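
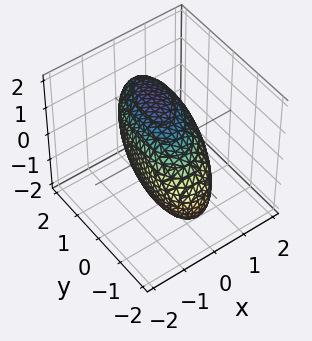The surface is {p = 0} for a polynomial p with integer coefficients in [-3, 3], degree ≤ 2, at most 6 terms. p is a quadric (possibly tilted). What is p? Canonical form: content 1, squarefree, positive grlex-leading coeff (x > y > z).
1. The degree is 2 — no degree-1 surface has this shape.
2. Checking where it meets the axes: the x-axis gridline crossings are at x ∈ {-1, 1}.
3. Assembling these constraints gives the stated polynomial.

3*x^2 - x*y + y^2 - y*z + 2*z^2 - 3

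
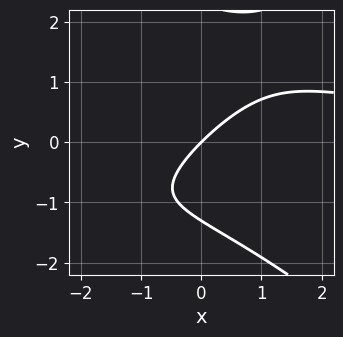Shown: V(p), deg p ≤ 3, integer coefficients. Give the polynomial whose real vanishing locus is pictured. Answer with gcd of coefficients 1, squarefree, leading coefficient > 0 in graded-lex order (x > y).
Degree: a generic line meets the curve in up to 3 points, so deg p = 3.
From the visible intercepts: one x-axis crossing is at x = 0; one y-axis crossing is at y = 0.
Solving for integer coefficients yields p as stated.

x^2*y - y^3 + y^2 - 3*x + 3*y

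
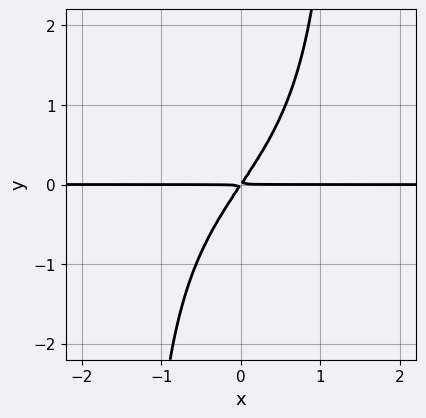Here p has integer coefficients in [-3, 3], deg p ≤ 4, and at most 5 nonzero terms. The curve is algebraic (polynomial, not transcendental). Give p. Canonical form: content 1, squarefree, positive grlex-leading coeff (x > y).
x^2*y^2 + 3*x*y - 2*y^2

First, deg p = 4. No degree-3 curve has this shape.
Then, from the visible intercepts: every point of the x-axis in the box is on the curve.
Finally, putting this together gives p.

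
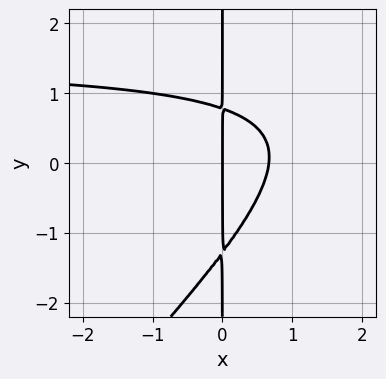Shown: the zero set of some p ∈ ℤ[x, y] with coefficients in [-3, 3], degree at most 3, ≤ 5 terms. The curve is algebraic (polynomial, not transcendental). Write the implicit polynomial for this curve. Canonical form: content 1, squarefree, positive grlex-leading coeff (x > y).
First, deg p = 3.
Next, from the visible intercepts: the visible y-axis segment lies entirely on the curve; one x-axis crossing is at x = 0.
Finally, assembling these constraints gives the stated polynomial.

2*x^2*y - 2*x*y^2 - 3*x^2 - x*y + 2*x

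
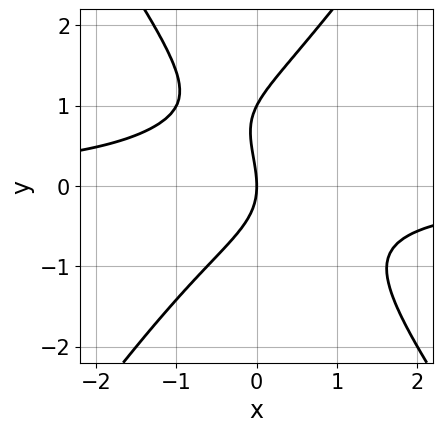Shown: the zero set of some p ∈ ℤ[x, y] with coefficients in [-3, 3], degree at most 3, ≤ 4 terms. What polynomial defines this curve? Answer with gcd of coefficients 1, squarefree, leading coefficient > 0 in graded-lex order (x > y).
2*x^2*y - y^3 + y^2 + 2*x

(a) deg p = 3. A generic line meets the curve in up to 3 points.
(b) Against the integer gridlines: it crosses the x-axis at the gridline x = 0; among the integer gridlines, it crosses the y-axis at y ∈ {0, 1}.
(c) Matching integer coefficients to the picture gives p.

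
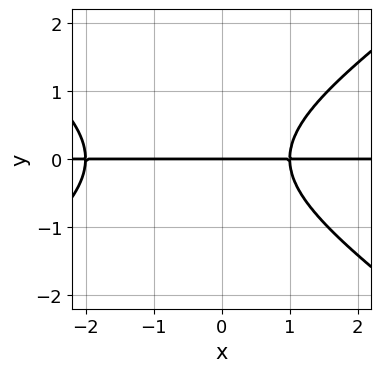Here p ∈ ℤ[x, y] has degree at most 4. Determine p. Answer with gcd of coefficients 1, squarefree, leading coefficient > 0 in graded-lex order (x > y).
x^2*y - 2*y^3 + x*y - 2*y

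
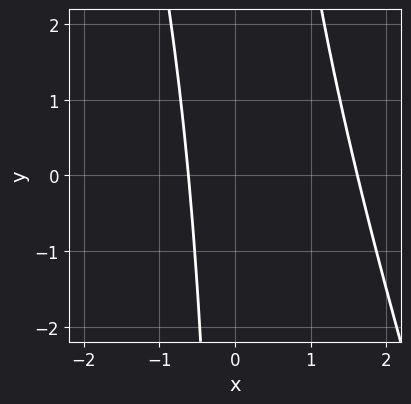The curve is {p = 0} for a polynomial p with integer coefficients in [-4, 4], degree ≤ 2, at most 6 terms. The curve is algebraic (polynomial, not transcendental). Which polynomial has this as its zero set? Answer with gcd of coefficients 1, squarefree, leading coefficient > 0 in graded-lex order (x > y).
The degree is 2 — the shape is more complex than any degree-1 curve.
From the axis intercepts and sections: the curve avoids every integer y-axis point in the box.
Fitting integer coefficients to these (and the overall shape) gives p.

3*x^2 + x*y - 3*x - 3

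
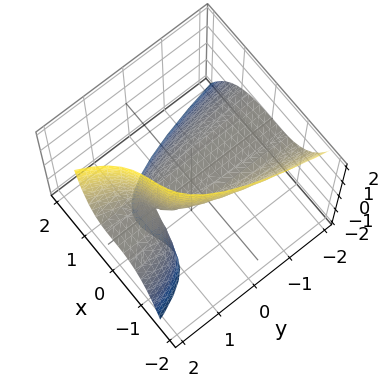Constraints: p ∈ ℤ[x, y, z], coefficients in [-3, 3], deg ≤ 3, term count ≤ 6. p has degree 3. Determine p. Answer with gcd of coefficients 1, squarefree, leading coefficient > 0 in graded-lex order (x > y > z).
First, the degree is 3 — no degree-2 surface has this shape.
Next, reading off the gridlines: one x-axis crossing is at x = 0; the visible y-axis segment lies entirely on the surface; it meets the z-axis at z = 0 (among the integer gridlines).
Finally, solving for integer coefficients yields p as stated.

3*x^3 + x*z - 3*y*z + 3*z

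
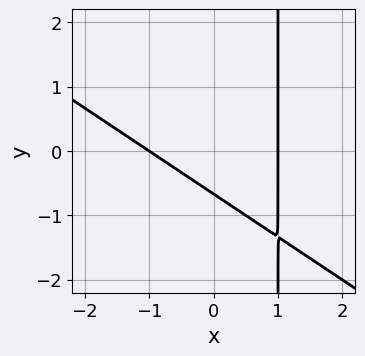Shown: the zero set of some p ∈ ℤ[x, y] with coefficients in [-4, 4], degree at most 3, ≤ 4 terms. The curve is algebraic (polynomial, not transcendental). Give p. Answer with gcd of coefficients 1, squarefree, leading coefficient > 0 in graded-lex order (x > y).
Degree: the shape is more complex than any degree-1 curve, so deg p = 2.
Checking where it meets the axes: among the integer gridlines, it crosses the x-axis at x ∈ {-1, 1}.
Putting this together gives p.

2*x^2 + 3*x*y - 3*y - 2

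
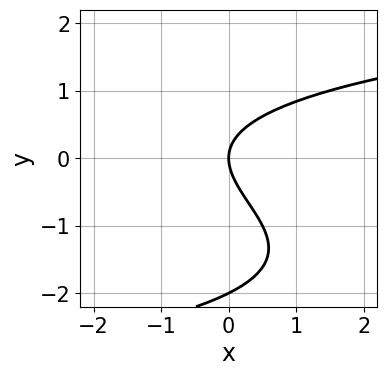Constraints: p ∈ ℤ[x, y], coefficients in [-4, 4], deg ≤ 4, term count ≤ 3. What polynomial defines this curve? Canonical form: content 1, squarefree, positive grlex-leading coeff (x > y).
y^3 + 2*y^2 - 2*x

First, deg p = 3. The shape is more complex than any degree-2 curve.
Then, from the axis intercepts and sections: it crosses the x-axis at the gridline x = 0; among the integer gridlines, it crosses the y-axis at y ∈ {-2, 0}.
Finally, matching integer coefficients to the picture gives p.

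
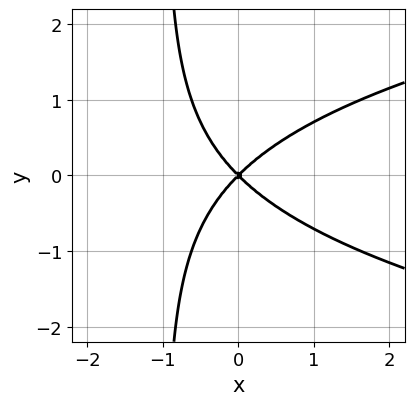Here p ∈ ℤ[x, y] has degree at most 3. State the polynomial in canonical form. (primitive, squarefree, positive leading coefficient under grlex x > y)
x*y^2 - x^2 + y^2

First, degree: a generic line meets the curve in up to 3 points, so deg p = 3.
Next, symmetries: it's symmetric under y → −y, forcing even powers of y.
Then, reading off the gridlines: one x-axis crossing is at x = 0; one y-axis crossing is at y = 0.
Finally, solving for integer coefficients yields p as stated.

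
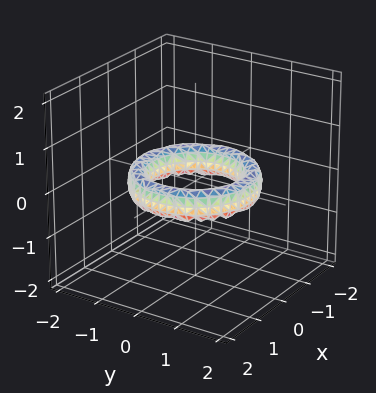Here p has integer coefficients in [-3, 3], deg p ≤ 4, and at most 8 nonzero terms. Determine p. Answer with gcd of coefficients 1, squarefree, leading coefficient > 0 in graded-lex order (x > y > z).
1. Degree: a generic line meets the surface in up to 4 points, so deg p = 4.
2. Symmetries: rotational symmetry about the z-axis ⇒ p depends on x, y only through x² + y².
3. Checking where it meets the axes: a circular section at z = 0 has radius exactly 1; among the integer gridlines, it crosses the x-axis at x ∈ {-1, 1}; the surface avoids every integer z-axis point in the box.
4. Assembling these constraints gives the stated polynomial.

x^4 + 2*x^2*y^2 + y^4 - 3*x^2 - 3*y^2 + 2*z^2 + 2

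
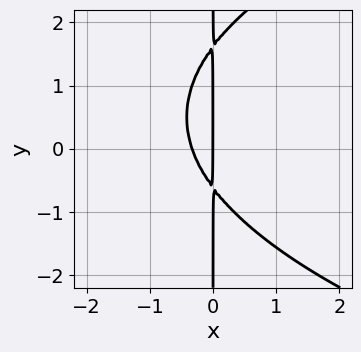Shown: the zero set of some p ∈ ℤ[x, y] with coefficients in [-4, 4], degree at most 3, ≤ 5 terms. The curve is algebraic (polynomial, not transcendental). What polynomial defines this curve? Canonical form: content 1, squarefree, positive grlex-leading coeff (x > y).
x*y^2 - 3*x^2 - x*y - x

1. deg p = 3. The shape is more complex than any degree-2 curve.
2. From the visible intercepts: every point of the y-axis in the box is on the curve; it crosses the x-axis at the gridline x = 0.
3. These observations pin down the coefficients.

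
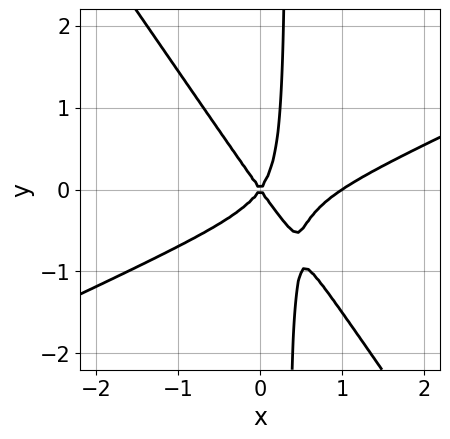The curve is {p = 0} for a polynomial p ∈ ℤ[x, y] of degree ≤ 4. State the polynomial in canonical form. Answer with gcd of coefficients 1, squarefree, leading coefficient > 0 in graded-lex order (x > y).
2*x^3 - 3*x^2*y - 3*x*y^2 - 2*x^2 + y^2

1. Degree: no degree-2 curve has this shape, so deg p = 3.
2. From the axis intercepts and sections: the x-axis gridline crossings are at x ∈ {0, 1}; it crosses the y-axis at the gridline y = 0.
3. Together with the visible shape, these determine p as stated.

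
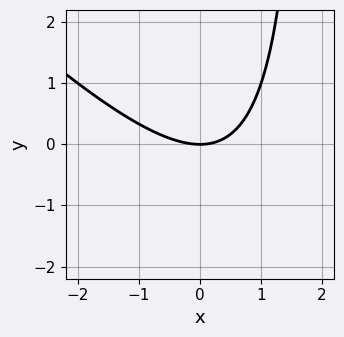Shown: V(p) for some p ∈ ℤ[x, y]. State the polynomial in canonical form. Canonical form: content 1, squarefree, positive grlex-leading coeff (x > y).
First, the degree is 2 — the shape is more complex than any degree-1 curve.
Next, checking where it meets the axes: it meets the y-axis at y = 0 (among the integer gridlines); one x-axis crossing is at x = 0.
Finally, together with the visible shape, these determine p as stated.

x^2 + x*y - 2*y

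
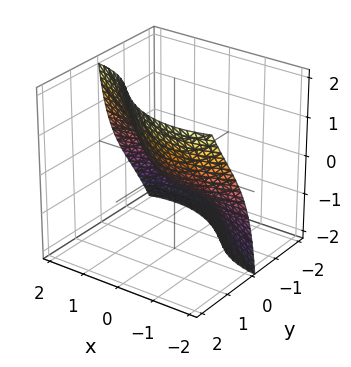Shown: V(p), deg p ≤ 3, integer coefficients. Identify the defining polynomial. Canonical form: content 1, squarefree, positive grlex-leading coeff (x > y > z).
2*x^2*y + 2*x*y*z + 2*y^3 + 2*x - 3*z

First, degree: no degree-2 surface has this shape, so deg p = 3.
Then, from the visible intercepts: one z-axis crossing is at z = 0; it meets the y-axis at y = 0 (among the integer gridlines).
Finally, putting this together gives p.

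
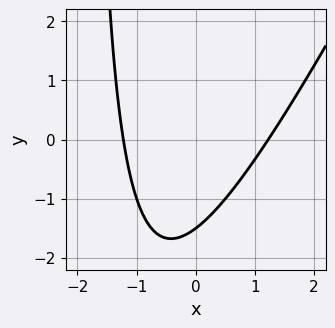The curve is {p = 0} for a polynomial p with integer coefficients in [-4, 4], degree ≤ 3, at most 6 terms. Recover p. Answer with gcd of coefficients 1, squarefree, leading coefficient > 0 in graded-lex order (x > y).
deg p = 2.
Matching integer coefficients to the picture gives p.

2*x^2 - x*y - 2*y - 3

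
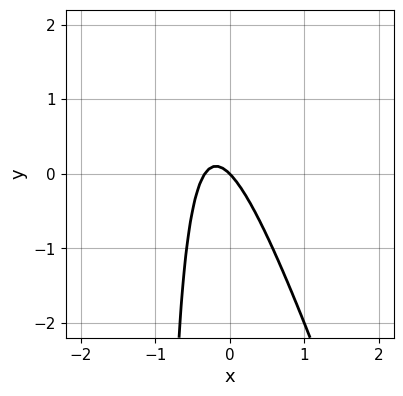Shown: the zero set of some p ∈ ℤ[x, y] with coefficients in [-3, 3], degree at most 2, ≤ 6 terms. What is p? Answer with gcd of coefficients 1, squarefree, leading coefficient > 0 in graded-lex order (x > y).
1. The degree is 2 — no degree-1 curve has this shape.
2. From the visible intercepts: one x-axis crossing is at x = 0; one y-axis crossing is at y = 0.
3. These observations pin down the coefficients.

3*x^2 + x*y + x + y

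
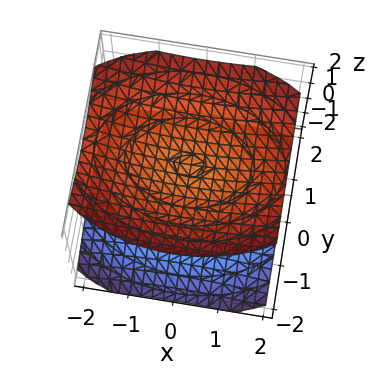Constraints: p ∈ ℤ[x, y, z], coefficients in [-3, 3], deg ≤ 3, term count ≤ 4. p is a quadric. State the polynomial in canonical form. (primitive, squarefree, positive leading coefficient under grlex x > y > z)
x^2 + 2*y^2 - 3*z^2 + 3

I count 2 distinct pieces. Treating them together as one polynomial.
deg p = 2. Two sheets facing apart; a quadric.
Symmetries: it's symmetric under z → −z, forcing even powers of z; the x ↦ −x reflection is a symmetry, so x appears only in even powers; mirror symmetry y ↦ −y ⇒ only even powers of y.
From the axis intercepts and sections: the z-axis gridline crossings are at z ∈ {-1, 1}; the surface avoids every integer x-axis point in the box.
The integer polynomial consistent with all of this is the stated p.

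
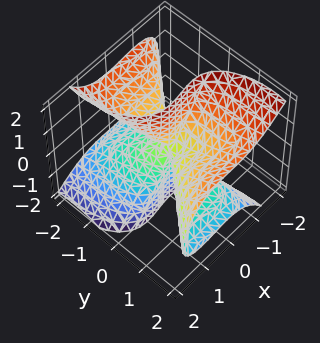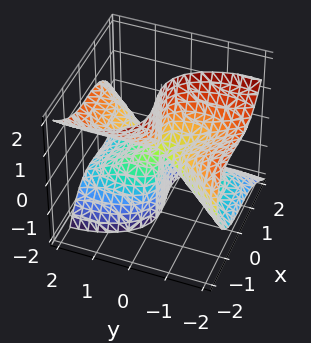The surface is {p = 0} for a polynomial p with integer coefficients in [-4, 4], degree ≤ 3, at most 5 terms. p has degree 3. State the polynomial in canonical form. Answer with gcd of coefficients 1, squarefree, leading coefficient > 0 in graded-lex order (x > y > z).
3*x^3 - x^2*y + 2*x^2*z - y^3 + 3*y*z^2

1. The degree is 3 — a generic line meets the surface in up to 3 points.
2. From the axis intercepts and sections: one x-axis crossing is at x = 0; the visible z-axis segment lies entirely on the surface.
3. The integer polynomial consistent with all of this is the stated p.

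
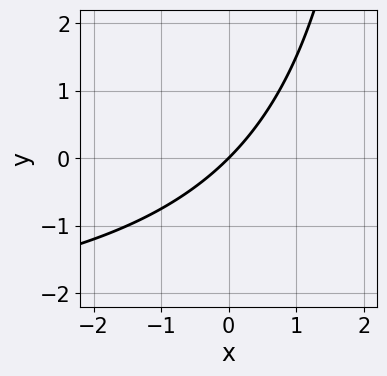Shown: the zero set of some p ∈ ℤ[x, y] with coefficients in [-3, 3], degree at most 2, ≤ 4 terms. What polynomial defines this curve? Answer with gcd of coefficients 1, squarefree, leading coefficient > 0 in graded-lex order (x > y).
First, deg p = 2. The shape is more complex than any degree-1 curve.
Next, reading off the gridlines: it meets the x-axis at x = 0 (among the integer gridlines); it crosses the y-axis at the gridline y = 0.
Finally, solving for integer coefficients yields p as stated.

x*y + 3*x - 3*y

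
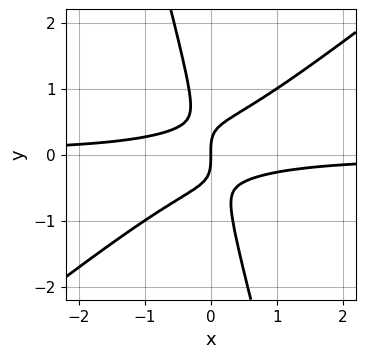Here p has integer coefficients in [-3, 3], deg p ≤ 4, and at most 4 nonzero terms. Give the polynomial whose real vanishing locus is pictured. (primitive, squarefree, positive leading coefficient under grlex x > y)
1. The degree is 3 — the shape is more complex than any degree-2 curve.
2. Checking where it meets the axes: it meets the y-axis at y = 0 (among the integer gridlines); it meets the x-axis at x = 0 (among the integer gridlines).
3. Fitting integer coefficients to these (and the overall shape) gives p.

3*x^2*y - 3*x*y^2 - y^3 + x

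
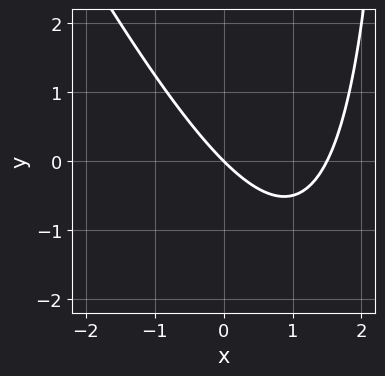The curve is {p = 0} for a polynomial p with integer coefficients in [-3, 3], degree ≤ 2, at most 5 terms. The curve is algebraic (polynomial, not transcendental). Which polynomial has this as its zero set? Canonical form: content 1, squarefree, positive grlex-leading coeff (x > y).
(a) deg p = 2. The shape is more complex than any degree-1 curve.
(b) From the visible intercepts: it crosses the y-axis at the gridline y = 0; it meets the x-axis at x = 0 (among the integer gridlines).
(c) Matching integer coefficients to the picture gives p.

2*x^2 + x*y - 3*x - 3*y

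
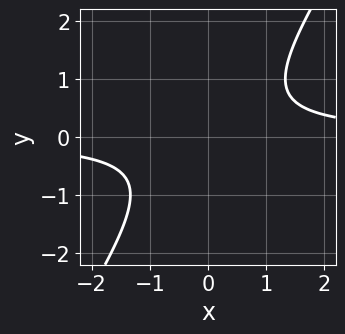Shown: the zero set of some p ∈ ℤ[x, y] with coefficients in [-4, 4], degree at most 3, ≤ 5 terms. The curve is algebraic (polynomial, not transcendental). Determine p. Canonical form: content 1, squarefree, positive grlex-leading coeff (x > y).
3*x*y - 2*y^2 - 2

1. Degree: the shape is more complex than any degree-1 curve, so deg p = 2.
2. Observable constraints: it misses every integer gridline on the y-axis; it misses every integer gridline on the x-axis.
3. Assembling these constraints gives the stated polynomial.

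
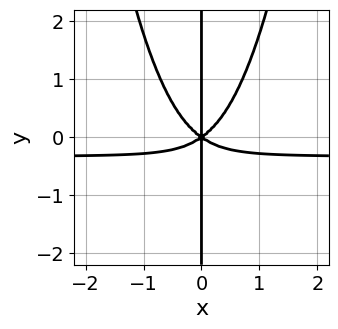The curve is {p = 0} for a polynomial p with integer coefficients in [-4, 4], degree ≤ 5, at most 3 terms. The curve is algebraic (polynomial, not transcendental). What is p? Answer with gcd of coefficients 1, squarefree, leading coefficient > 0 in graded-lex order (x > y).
1. Degree: no degree-3 curve has this shape, so deg p = 4.
2. Reading off the gridlines: it crosses the x-axis at the gridline x = 0; the visible y-axis segment lies entirely on the curve.
3. Putting this together gives p.

3*x^3*y + x^3 - 2*x*y^2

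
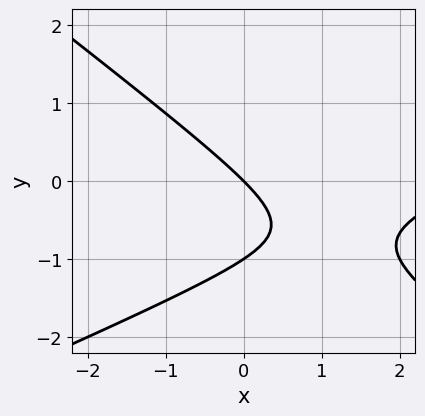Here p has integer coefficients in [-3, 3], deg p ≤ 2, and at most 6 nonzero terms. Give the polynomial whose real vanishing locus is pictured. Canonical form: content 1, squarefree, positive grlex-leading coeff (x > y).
x^2 - x*y - 3*y^2 - 3*x - 3*y

1. The degree is 2 — a generic line meets the curve in up to 2 points.
2. Observable constraints: one x-axis crossing is at x = 0; among the integer gridlines, it crosses the y-axis at y ∈ {-1, 0}.
3. Solving for integer coefficients yields p as stated.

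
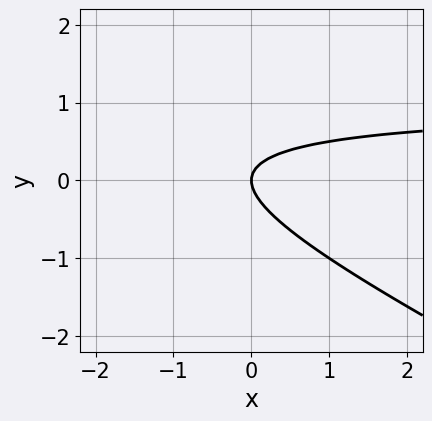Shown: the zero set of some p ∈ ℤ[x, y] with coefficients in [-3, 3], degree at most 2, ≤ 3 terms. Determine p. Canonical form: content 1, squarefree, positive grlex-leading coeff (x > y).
First, the degree is 2 — a generic line meets the curve in up to 2 points.
Next, reading off the gridlines: one x-axis crossing is at x = 0; it meets the y-axis at y = 0 (among the integer gridlines).
Finally, together with the visible shape, these determine p as stated.

x*y + 2*y^2 - x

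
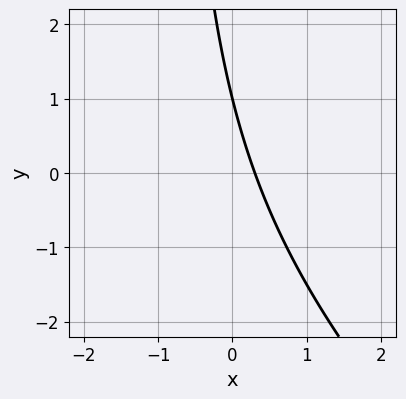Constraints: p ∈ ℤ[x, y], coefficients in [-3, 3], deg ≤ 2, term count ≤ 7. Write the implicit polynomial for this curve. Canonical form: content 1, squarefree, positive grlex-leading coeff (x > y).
x^2 + x*y + 3*x + y - 1

1. The degree is 2 — a generic line meets the curve in up to 2 points.
2. From the axis intercepts and sections: it meets the y-axis at y = 1 (among the integer gridlines).
3. Matching integer coefficients to the picture gives p.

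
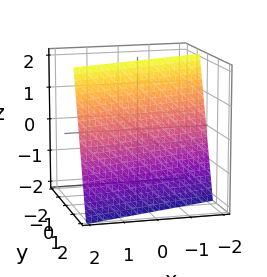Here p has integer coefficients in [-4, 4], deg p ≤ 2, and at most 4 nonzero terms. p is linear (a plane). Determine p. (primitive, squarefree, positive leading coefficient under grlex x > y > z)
(a) The degree is 1 — every cross-section is a straight line — this is a plane.
(b) From the axis intercepts and sections: one x-axis crossing is at x = -2; one z-axis crossing is at z = 2.
(c) Fitting integer coefficients to these (and the overall shape) gives p.

x - 3*y - z + 2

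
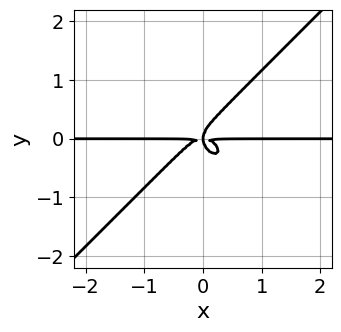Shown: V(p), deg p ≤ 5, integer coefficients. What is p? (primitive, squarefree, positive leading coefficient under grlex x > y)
1. The degree is 4 — a generic line meets the curve in up to 4 points.
2. Checking where it meets the axes: every point of the x-axis in the box is on the curve.
3. Solving for integer coefficients yields p as stated.

2*x^3*y - 2*y^4 + x*y^2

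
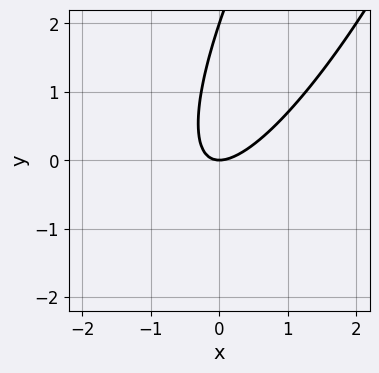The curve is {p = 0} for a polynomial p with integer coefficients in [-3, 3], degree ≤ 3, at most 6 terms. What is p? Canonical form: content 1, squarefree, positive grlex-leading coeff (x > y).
3*x^2 - 3*x*y + y^2 - 2*y

The degree is 2 — no degree-1 curve has this shape.
Against the integer gridlines: the y-axis gridline crossings are at y ∈ {0, 2}; one x-axis crossing is at x = 0.
Putting this together gives p.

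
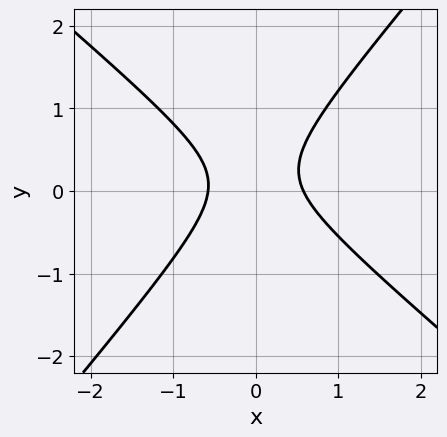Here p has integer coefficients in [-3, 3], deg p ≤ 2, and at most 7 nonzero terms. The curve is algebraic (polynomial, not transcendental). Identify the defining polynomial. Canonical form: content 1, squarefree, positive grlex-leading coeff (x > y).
3*x^2 + x*y - 3*y^2 + y - 1

deg p = 2.
Against the integer gridlines: the curve avoids every integer y-axis point in the box.
Putting this together gives p.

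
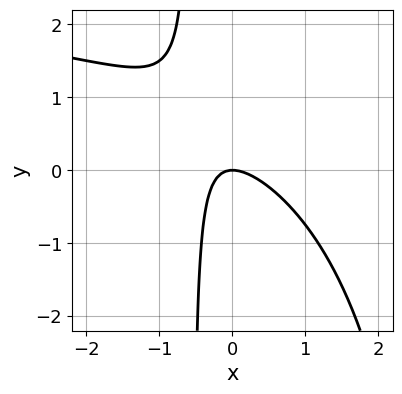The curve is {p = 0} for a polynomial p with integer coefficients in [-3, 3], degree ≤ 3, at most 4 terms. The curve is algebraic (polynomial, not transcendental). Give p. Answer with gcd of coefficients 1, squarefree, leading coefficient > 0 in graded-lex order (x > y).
x^2*y - 3*x^2 - 3*x*y - 2*y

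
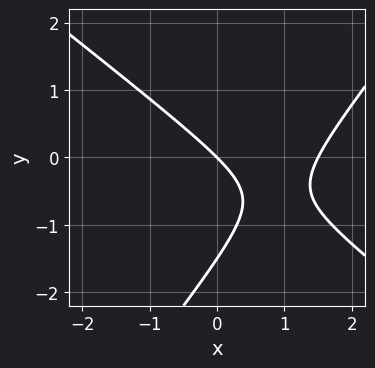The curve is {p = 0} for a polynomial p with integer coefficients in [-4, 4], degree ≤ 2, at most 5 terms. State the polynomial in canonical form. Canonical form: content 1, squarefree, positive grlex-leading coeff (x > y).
2*x^2 + x*y - 2*y^2 - 3*x - 3*y

Degree: a generic line meets the curve in up to 2 points, so deg p = 2.
Against the integer gridlines: it meets the x-axis at x = 0 (among the integer gridlines); it meets the y-axis at y = 0 (among the integer gridlines).
Matching integer coefficients to the picture gives p.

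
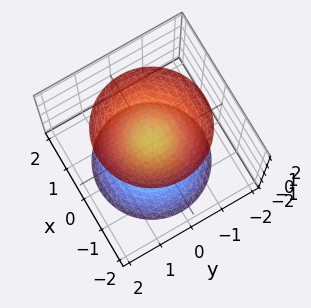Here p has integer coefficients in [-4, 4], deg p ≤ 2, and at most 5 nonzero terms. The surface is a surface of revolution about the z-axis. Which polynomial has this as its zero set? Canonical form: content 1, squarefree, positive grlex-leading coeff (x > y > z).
3*x^2 + 3*y^2 - 2*z^2 + 1

(a) There are 2 components. Treating them together as one polynomial.
(b) Degree: the shape is more complex than any degree-1 surface, so deg p = 2.
(c) By symmetry, every cross-section ⟂ z is a circle, so x, y appear only via x² + y².
(d) Checking where it meets the axes: a circular section at z = 2 has radius between 1 and 2; the surface avoids every integer x-axis point in the box; no y-intercept at any integer in the box.
(e) Fitting integer coefficients to these (and the overall shape) gives p.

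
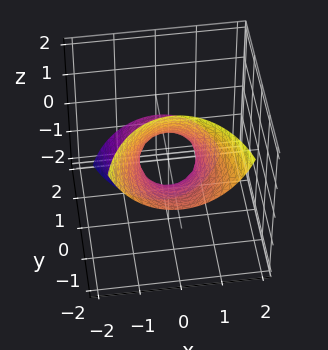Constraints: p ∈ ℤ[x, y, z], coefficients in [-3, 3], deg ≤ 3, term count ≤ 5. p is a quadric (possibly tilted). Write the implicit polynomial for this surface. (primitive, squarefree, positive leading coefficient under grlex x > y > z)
2*x^2 + y^2 + 3*y*z + z^2 - 1

deg p = 2.
Against the integer gridlines: among the integer gridlines, it crosses the y-axis at y ∈ {-1, 1}; among the integer gridlines, it crosses the z-axis at z ∈ {-1, 1}.
The integer polynomial consistent with all of this is the stated p.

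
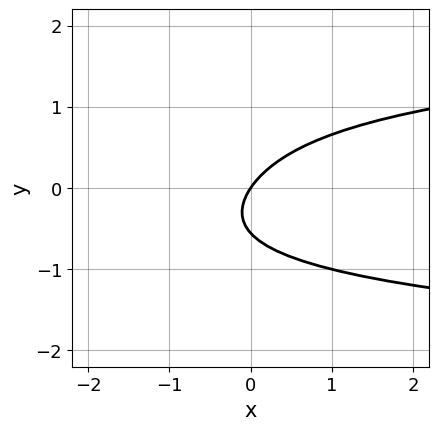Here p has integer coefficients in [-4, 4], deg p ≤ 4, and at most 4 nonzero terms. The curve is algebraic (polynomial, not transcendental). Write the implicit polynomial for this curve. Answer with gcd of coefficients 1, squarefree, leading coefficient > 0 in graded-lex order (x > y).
First, the degree is 4 — the shape is more complex than any degree-3 curve.
Next, checking where it meets the axes: one x-axis crossing is at x = 0; it crosses the y-axis at the gridline y = 0.
Finally, matching integer coefficients to the picture gives p.

2*y^4 + 3*y^2 - 3*x + 2*y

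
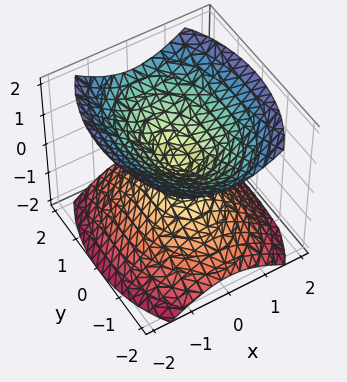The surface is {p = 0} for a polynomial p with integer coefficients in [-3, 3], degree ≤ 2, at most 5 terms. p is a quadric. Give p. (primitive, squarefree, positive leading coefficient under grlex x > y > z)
2*x^2 + y^2 - 2*z^2

There are 2 components. Treating them together as one polynomial.
The degree is 2 — a double cone through the origin; a quadric.
Symmetries: it's symmetric under x → −x, forcing even powers of x; it's symmetric under y → −y, forcing even powers of y; mirror symmetry z ↦ −z ⇒ only even powers of z.
Checking where it meets the axes: it meets the z-axis at z = 0 (among the integer gridlines); it meets the x-axis at x = 0 (among the integer gridlines); it crosses the y-axis at the gridline y = 0.
Assembling these constraints gives the stated polynomial.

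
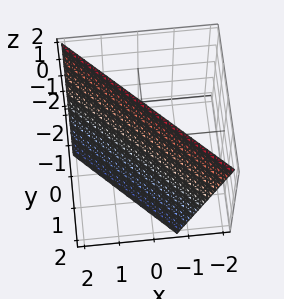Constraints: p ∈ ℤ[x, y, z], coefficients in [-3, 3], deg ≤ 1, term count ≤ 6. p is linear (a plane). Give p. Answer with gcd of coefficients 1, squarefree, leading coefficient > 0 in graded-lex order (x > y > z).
(a) deg p = 1. The surface is flat (a plane).
(b) Reading off the gridlines: it crosses the z-axis at the gridline z = 2.
(c) Fitting integer coefficients to these (and the overall shape) gives p.

3*x + 3*y + z - 2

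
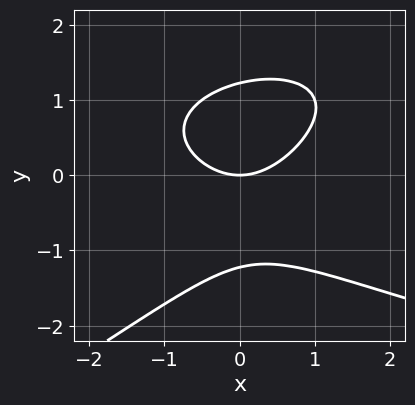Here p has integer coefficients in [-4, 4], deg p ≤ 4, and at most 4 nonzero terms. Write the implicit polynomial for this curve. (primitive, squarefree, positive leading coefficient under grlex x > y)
x*y^2 - 2*y^3 - 2*x^2 + 3*y

First, deg p = 3. No degree-2 curve has this shape.
Next, from the visible intercepts: it meets the y-axis at y = 0 (among the integer gridlines); one x-axis crossing is at x = 0.
Finally, matching integer coefficients to the picture gives p.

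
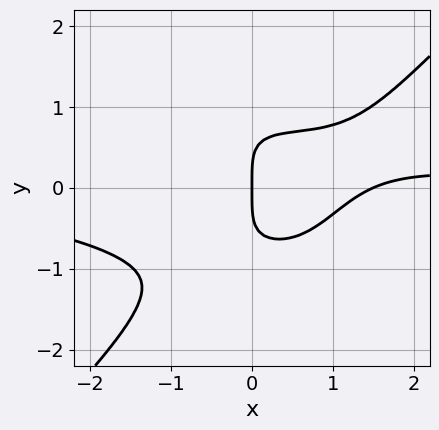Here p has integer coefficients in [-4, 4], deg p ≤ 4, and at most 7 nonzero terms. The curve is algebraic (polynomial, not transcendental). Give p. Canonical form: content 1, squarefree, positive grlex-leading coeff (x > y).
2*x^3*y - 2*y^4 - 3*x*y^2 - 2*x^2 + 3*x

First, the degree is 4 — the shape is more complex than any degree-3 curve.
Then, from the visible intercepts: it meets the x-axis at x = 0 (among the integer gridlines); one y-axis crossing is at y = 0.
Finally, these observations pin down the coefficients.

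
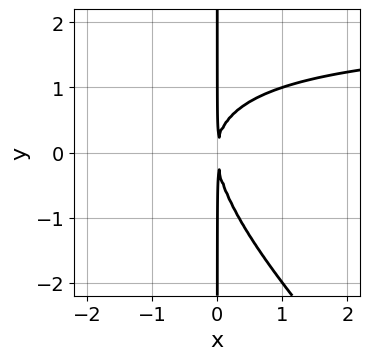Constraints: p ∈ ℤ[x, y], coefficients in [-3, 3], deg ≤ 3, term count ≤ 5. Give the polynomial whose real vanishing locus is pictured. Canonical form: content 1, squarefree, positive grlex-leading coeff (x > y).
The degree is 3 — a generic line meets the curve in up to 3 points.
From the axis intercepts and sections: every point of the y-axis in the box is on the curve.
Putting this together gives p.

x^2*y + x*y^2 - 2*x^2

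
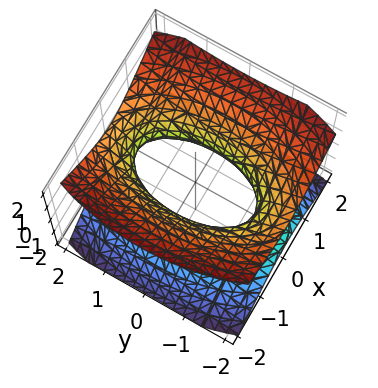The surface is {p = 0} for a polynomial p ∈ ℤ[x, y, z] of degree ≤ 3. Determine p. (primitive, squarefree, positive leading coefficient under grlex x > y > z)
1. deg p = 2.
2. Symmetries: the x ↦ −x reflection is a symmetry, so x appears only in even powers; the y ↦ −y reflection is a symmetry, so y appears only in even powers; it's symmetric under z → −z, forcing even powers of z.
3. Observable constraints: no z-intercept at any integer in the box.
4. Assembling these constraints gives the stated polynomial.

3*x^2 + y^2 - 3*z^2 - 2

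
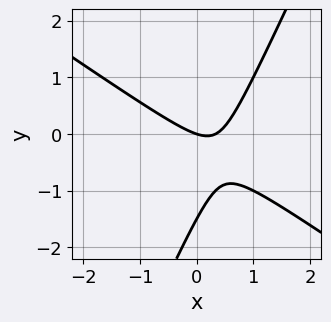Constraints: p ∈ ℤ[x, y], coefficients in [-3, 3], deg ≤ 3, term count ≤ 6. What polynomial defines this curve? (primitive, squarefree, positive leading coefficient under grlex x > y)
3*x^2 + 3*x*y - 2*y^2 - x - 3*y

First, deg p = 2. No degree-1 curve has this shape.
Then, reading off the gridlines: it meets the x-axis at x = 0 (among the integer gridlines); one y-axis crossing is at y = 0.
Finally, these observations pin down the coefficients.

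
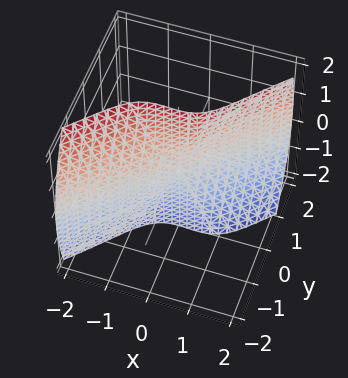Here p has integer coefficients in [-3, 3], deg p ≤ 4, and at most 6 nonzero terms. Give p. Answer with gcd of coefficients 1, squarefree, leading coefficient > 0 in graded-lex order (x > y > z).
First, the degree is 3 — no degree-2 surface has this shape.
Next, checking where it meets the axes: one y-axis crossing is at y = 0; one x-axis crossing is at x = 0; the visible z-axis segment lies entirely on the surface.
Finally, fitting integer coefficients to these (and the overall shape) gives p.

3*x^3 + x^2*z - 2*x*y^2 - 2*y^3 - 2*y*z^2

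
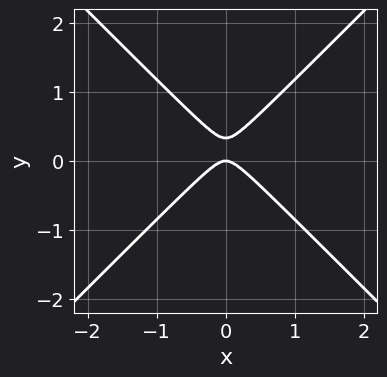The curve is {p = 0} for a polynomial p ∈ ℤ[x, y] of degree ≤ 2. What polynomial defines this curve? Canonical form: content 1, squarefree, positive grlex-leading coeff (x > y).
3*x^2 - 3*y^2 + y

(a) deg p = 2. No degree-1 curve has this shape.
(b) Symmetries: it's symmetric under x → −x, forcing even powers of x.
(c) Reading off the gridlines: it meets the y-axis at y = 0 (among the integer gridlines); it meets the x-axis at x = 0 (among the integer gridlines).
(d) Assembling these constraints gives the stated polynomial.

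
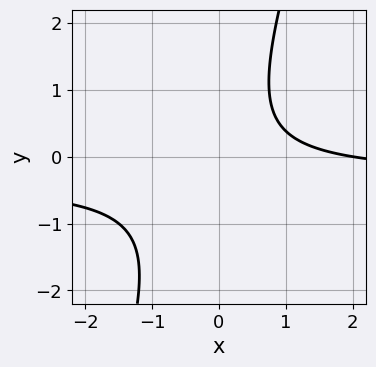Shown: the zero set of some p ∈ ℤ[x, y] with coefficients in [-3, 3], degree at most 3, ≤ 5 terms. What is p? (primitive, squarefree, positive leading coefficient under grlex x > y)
First, degree: no degree-1 curve has this shape, so deg p = 2.
Next, from the visible intercepts: it meets the x-axis at x = 2 (among the integer gridlines); no y-intercept at any integer in the box.
Finally, putting this together gives p.

3*x*y - y^2 + x - 2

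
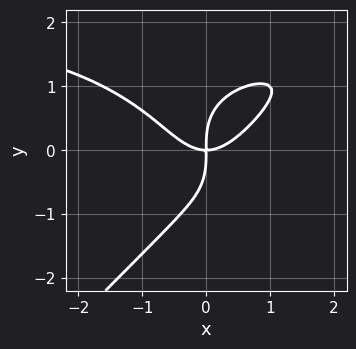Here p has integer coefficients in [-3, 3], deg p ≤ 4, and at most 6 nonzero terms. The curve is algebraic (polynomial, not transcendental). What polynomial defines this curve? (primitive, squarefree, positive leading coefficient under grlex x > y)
(a) deg p = 4. A generic line meets the curve in up to 4 points.
(b) Observable constraints: it crosses the x-axis at the gridline x = 0; it meets the y-axis at y = 0 (among the integer gridlines).
(c) These observations pin down the coefficients.

x^3*y - y^4 - 2*x^3 + 2*x*y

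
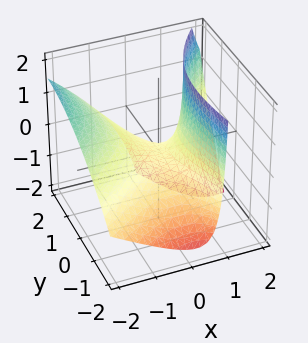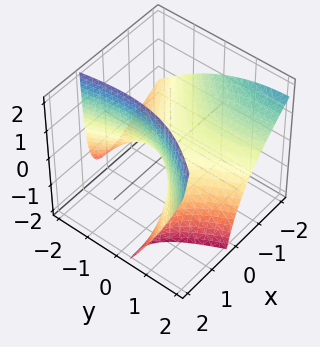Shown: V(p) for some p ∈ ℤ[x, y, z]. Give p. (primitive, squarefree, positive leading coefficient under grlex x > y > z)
The degree is 2 — a generic line meets the surface in up to 2 points.
Reading off the gridlines: one z-axis crossing is at z = 0; it meets the y-axis at y = 0 (among the integer gridlines); it meets the x-axis at x = 0 (among the integer gridlines).
Together with the visible shape, these determine p as stated.

2*x^2 - 2*x*y + 3*x*z - y^2 - 3*z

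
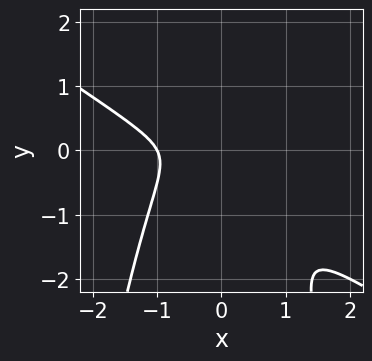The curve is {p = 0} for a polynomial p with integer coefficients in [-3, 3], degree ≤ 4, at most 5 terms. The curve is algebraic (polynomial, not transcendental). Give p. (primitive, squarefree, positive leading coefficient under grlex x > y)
2*x^3 + 3*x^2*y + 2*x^2 + 2*x*y + 2*y^2

(a) The degree is 3 — the shape is more complex than any degree-2 curve.
(b) From the axis intercepts and sections: one x-axis crossing is at x = -1.
(c) These observations pin down the coefficients.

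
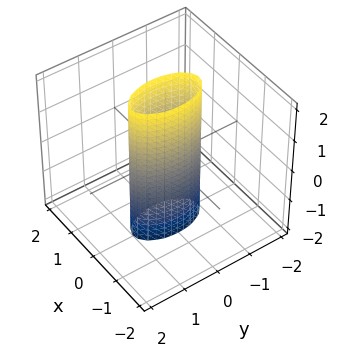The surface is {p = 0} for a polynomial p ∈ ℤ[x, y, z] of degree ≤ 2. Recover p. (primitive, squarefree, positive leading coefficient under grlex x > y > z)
3*x^2 + y^2 - 1

(a) deg p = 2. Constant cross-section along one axis; a quadric.
(b) Symmetries: the x ↦ −x reflection is a symmetry, so x appears only in even powers; the y ↦ −y reflection is a symmetry, so y appears only in even powers; the z ↦ −z reflection is a symmetry, so z appears only in even powers.
(c) Reading off the gridlines: it misses every integer gridline on the z-axis; the y-axis gridline crossings are at y ∈ {-1, 1}.
(d) Fitting integer coefficients to these (and the overall shape) gives p.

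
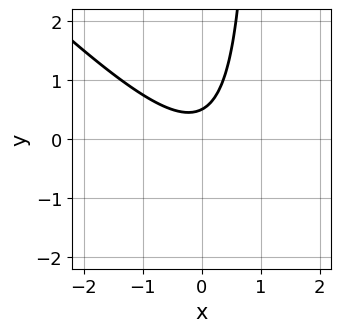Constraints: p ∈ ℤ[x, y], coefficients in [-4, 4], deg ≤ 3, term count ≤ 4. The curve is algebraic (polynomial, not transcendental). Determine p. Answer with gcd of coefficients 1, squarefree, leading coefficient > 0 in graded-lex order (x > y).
2*x^2 + 2*x*y - 2*y + 1

deg p = 2. The shape is more complex than any degree-1 curve.
From the axis intercepts and sections: no x-intercept at any integer in the box.
Assembling these constraints gives the stated polynomial.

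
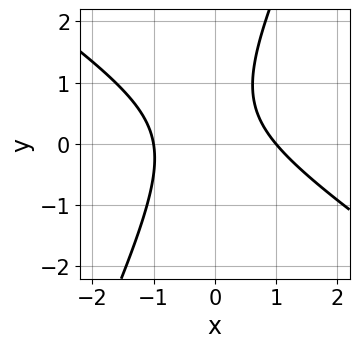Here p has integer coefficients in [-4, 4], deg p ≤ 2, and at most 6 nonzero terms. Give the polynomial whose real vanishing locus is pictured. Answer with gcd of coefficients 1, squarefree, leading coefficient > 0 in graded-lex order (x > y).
First, the degree is 2 — a generic line meets the curve in up to 2 points.
Then, reading off the gridlines: it misses every integer gridline on the y-axis; among the integer gridlines, it crosses the x-axis at x ∈ {-1, 1}.
Finally, solving for integer coefficients yields p as stated.

3*x^2 + 3*x*y - 2*y^2 + 2*y - 3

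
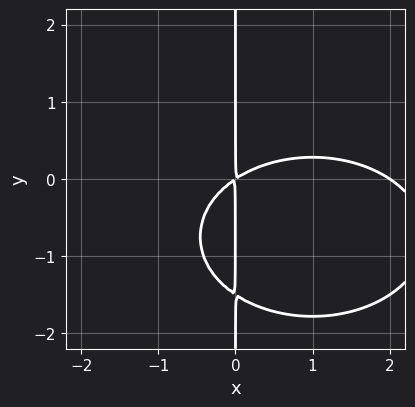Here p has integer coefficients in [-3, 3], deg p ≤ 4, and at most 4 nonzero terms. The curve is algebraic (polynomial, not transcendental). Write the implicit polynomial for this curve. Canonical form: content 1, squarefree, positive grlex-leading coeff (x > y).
x^3 + 2*x*y^2 - 2*x^2 + 3*x*y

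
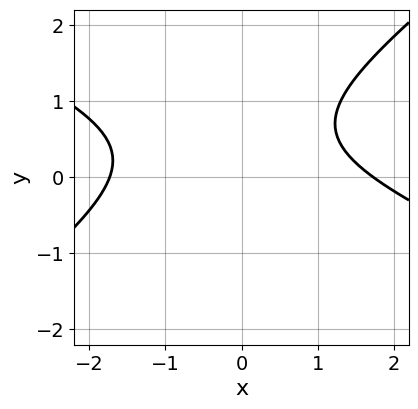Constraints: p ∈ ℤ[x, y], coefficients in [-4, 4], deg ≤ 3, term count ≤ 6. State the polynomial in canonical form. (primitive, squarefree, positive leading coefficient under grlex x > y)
x^2 + x*y - 3*y^2 + 3*y - 3

1. Degree: no degree-1 curve has this shape, so deg p = 2.
2. Against the integer gridlines: it misses every integer gridline on the y-axis.
3. Together with the visible shape, these determine p as stated.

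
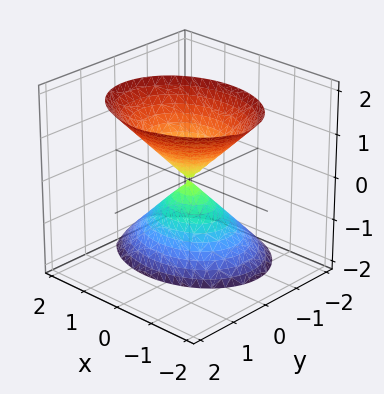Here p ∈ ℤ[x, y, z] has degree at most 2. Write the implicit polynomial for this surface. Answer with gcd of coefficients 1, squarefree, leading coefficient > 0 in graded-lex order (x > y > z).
2*x^2 + x*z + 3*y^2 - 2*y*z - z^2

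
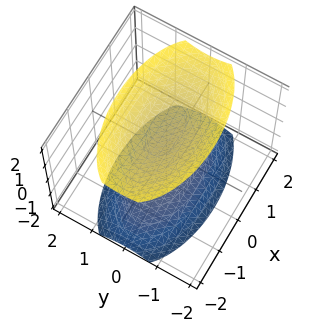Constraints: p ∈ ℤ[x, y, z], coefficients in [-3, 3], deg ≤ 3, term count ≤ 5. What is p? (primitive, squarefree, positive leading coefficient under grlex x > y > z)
The picture has 2 separate pieces. Treating them together as one polynomial.
The degree is 2 — two separate bowl-shaped sheets opening away from each other; a quadric.
Symmetries: mirror symmetry x ↦ −x ⇒ only even powers of x; it's symmetric under y → −y, forcing even powers of y; the z ↦ −z reflection is a symmetry, so z appears only in even powers.
Against the integer gridlines: it misses every integer gridline on the y-axis; the surface avoids every integer x-axis point in the box.
Together with the visible shape, these determine p as stated.

x^2 + 3*y^2 - 2*z^2 + 3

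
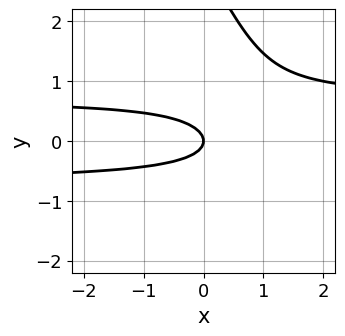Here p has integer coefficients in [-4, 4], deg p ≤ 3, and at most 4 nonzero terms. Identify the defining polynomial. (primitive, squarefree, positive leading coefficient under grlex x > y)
2*x*y^2 + y^3 - 3*y^2 - x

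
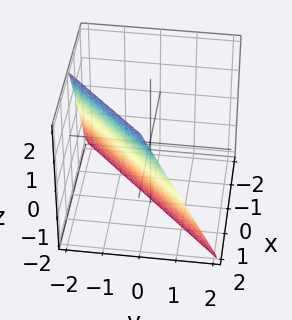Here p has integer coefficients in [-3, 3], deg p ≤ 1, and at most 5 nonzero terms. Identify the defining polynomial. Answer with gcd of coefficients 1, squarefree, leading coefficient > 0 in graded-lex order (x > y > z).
2*x - 2*y - z - 2

The degree is 1 — the surface is flat (a plane).
Against the integer gridlines: it meets the z-axis at z = -2 (among the integer gridlines); one y-axis crossing is at y = -1.
Assembling these constraints gives the stated polynomial.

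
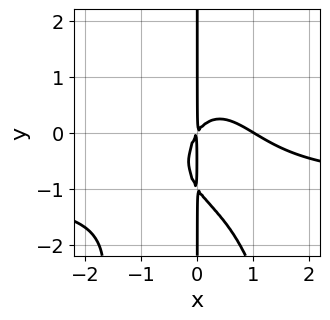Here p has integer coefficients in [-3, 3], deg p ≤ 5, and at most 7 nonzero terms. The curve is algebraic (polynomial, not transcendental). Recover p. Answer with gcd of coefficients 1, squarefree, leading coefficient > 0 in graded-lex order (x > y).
deg p = 4. The shape is more complex than any degree-3 curve.
Observable constraints: it meets the x-axis at x = 1 (among the integer gridlines); the visible y-axis segment lies entirely on the curve.
These observations pin down the coefficients.

3*x^3*y + 3*x^3 + 2*x*y^2 - 3*x^2 + 2*x*y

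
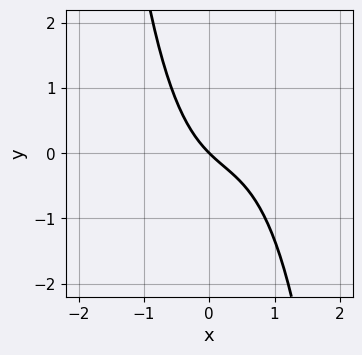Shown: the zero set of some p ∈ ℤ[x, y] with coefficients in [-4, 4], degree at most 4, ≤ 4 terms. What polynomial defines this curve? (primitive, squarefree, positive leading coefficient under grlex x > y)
3*x^3 - 2*x^2 + 3*x + 3*y

First, the degree is 3 — no degree-2 curve has this shape.
Next, against the integer gridlines: it crosses the y-axis at the gridline y = 0; it meets the x-axis at x = 0 (among the integer gridlines).
Finally, solving for integer coefficients yields p as stated.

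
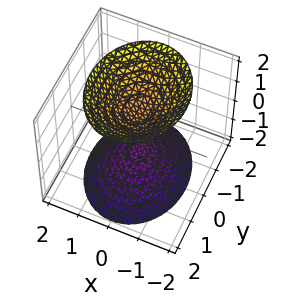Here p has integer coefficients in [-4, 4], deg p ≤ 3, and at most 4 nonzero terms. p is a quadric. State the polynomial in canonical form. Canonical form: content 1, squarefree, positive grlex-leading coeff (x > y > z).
There are 2 components. Treating them together as one polynomial.
The degree is 2 — two separate bowl-shaped sheets opening away from each other; a quadric.
Symmetries: it's symmetric under z → −z, forcing even powers of z; it's symmetric under x → −x, forcing even powers of x; it's symmetric under y → −y, forcing even powers of y.
Reading off the gridlines: the z-axis gridline crossings are at z ∈ {-1, 1}; no x-intercept at any integer in the box; no y-intercept at any integer in the box.
Matching integer coefficients to the picture gives p.

3*x^2 + 2*y^2 - 2*z^2 + 2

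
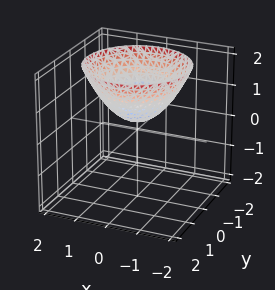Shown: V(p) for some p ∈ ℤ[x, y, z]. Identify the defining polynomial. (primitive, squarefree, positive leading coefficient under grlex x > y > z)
1. Degree: the shape is more complex than any degree-1 surface, so deg p = 2.
2. Symmetries: rotational symmetry about the z-axis ⇒ p depends on x, y only through x² + y².
3. Checking where it meets the axes: the surface avoids every integer x-axis point in the box; no y-intercept at any integer in the box; a circular section at z = 1 has radius exactly 1.
4. The integer polynomial consistent with all of this is the stated p.

2*x^2 + 2*y^2 - 3*z + 1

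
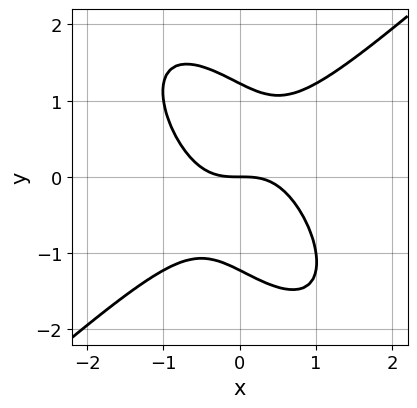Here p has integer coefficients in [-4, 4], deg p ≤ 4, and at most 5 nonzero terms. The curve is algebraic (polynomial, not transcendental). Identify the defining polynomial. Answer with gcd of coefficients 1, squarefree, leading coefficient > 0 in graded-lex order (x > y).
Degree: a generic line meets the curve in up to 3 points, so deg p = 3.
From the axis intercepts and sections: one x-axis crossing is at x = 0; one y-axis crossing is at y = 0.
Matching integer coefficients to the picture gives p.

3*x^3 - 2*x*y^2 - 2*y^3 + 3*y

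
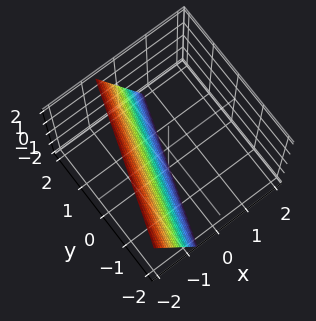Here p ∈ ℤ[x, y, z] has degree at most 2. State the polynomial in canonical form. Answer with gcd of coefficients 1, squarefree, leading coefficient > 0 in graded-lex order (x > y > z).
(a) Degree: the surface is flat (a plane), so deg p = 1.
(b) Against the integer gridlines: it crosses the y-axis at the gridline y = 2; it crosses the z-axis at the gridline z = -2.
(c) These observations pin down the coefficients.

3*x - y + z + 2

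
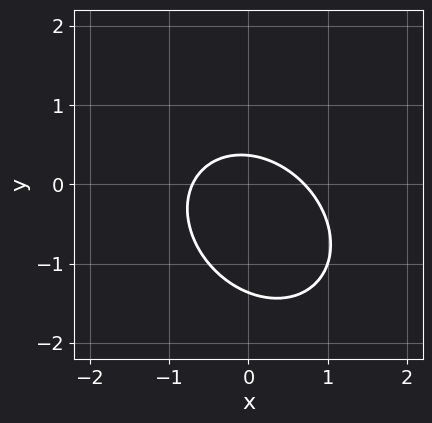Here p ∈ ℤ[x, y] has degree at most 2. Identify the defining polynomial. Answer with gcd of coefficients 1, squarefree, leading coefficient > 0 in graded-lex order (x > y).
2*x^2 + x*y + 2*y^2 + 2*y - 1

The degree is 2 — the shape is more complex than any degree-1 curve.
Putting this together gives p.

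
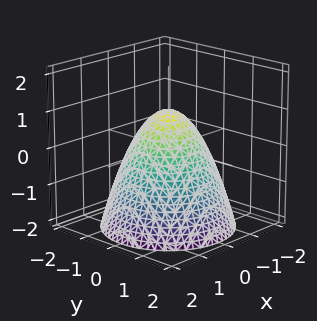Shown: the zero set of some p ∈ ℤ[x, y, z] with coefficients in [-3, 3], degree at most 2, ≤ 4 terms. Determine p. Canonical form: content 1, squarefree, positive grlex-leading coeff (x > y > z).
x^2 + y^2 + z - 1

Degree: no degree-1 surface has this shape, so deg p = 2.
Symmetry: the surface is invariant under rotation about z: p = q(x² + y², z).
Observable constraints: among the integer gridlines, it crosses the x-axis at x ∈ {-1, 1}; it crosses the z-axis at the gridline z = 1; the y-axis gridline crossings are at y ∈ {-1, 1}.
Solving for integer coefficients yields p as stated.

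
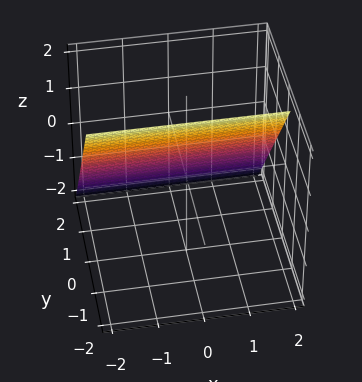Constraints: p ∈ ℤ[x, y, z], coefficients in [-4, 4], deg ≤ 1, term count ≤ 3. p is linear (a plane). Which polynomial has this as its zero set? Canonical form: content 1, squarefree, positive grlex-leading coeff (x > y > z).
3*y + 2*z - 2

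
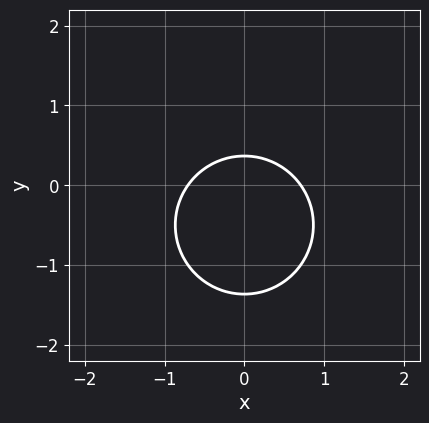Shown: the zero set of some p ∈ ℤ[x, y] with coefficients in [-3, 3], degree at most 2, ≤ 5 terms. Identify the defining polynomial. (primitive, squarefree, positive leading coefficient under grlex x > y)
2*x^2 + 2*y^2 + 2*y - 1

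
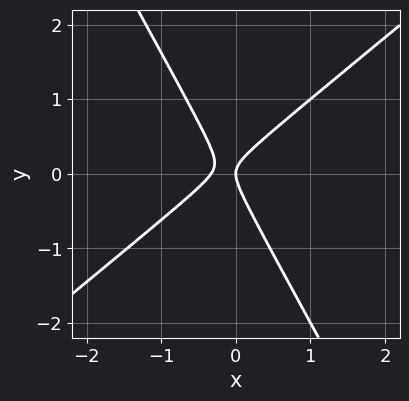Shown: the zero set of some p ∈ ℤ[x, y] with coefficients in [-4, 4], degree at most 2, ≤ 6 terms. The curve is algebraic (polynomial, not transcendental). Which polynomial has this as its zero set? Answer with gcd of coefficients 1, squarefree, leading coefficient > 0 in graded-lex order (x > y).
3*x^2 - 2*x*y - 2*y^2 + x

(a) The degree is 2 — no degree-1 curve has this shape.
(b) Against the integer gridlines: it crosses the x-axis at the gridline x = 0; it crosses the y-axis at the gridline y = 0.
(c) Solving for integer coefficients yields p as stated.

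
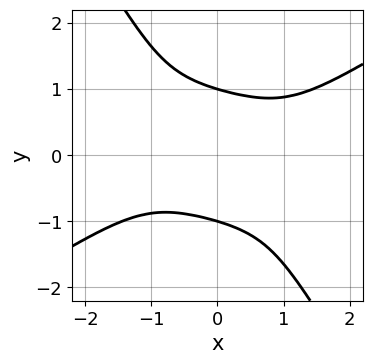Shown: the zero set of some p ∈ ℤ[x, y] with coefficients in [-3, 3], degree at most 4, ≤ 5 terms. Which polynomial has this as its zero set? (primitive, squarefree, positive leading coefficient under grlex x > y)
x^4 - 3*x*y^3 - 2*y^4 - y^2 + 3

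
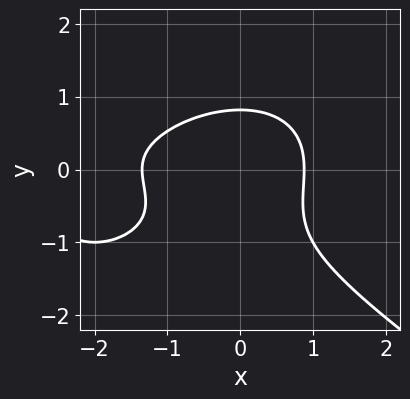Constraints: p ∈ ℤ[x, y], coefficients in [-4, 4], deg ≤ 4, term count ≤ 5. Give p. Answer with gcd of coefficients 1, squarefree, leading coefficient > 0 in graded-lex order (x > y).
x^3 + 3*y^3 + 3*x^2 + 2*y^2 - 3

First, degree: a generic line meets the curve in up to 3 points, so deg p = 3.
Finally, matching integer coefficients to the picture gives p.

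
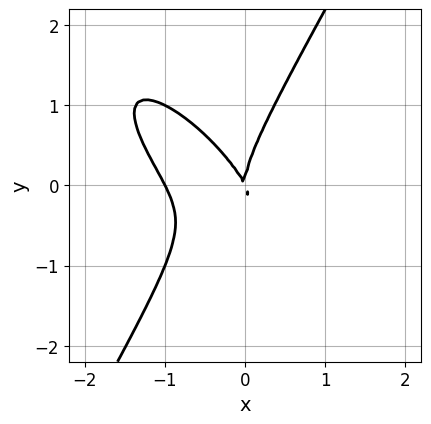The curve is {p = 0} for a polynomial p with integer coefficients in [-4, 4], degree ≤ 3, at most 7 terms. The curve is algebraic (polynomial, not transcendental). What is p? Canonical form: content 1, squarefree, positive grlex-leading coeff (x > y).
(a) Degree: no degree-2 curve has this shape, so deg p = 3.
(b) Observable constraints: it crosses the y-axis at the gridline y = 0; among the integer gridlines, it crosses the x-axis at x ∈ {-1, 0}.
(c) Matching integer coefficients to the picture gives p.

2*x^3 + 2*x^2*y - y^3 + 2*x^2 + x*y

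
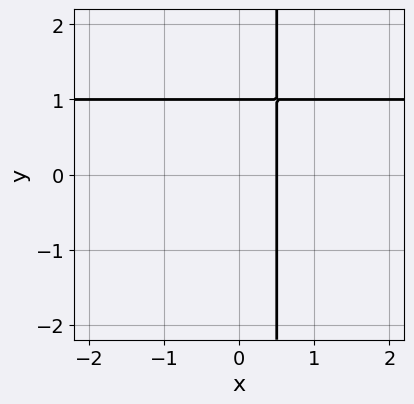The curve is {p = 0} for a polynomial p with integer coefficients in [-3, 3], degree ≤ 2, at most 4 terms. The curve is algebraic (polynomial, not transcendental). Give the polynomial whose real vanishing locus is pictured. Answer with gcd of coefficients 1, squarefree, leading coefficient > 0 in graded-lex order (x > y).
2*x*y - 2*x - y + 1

(a) deg p = 2. A generic line meets the curve in up to 2 points.
(b) Checking where it meets the axes: it crosses the y-axis at the gridline y = 1.
(c) These observations pin down the coefficients.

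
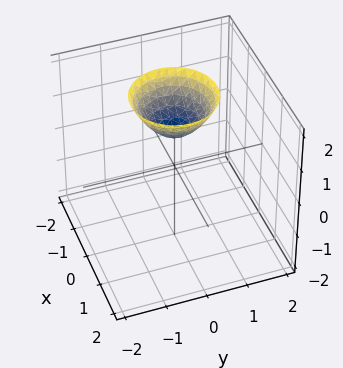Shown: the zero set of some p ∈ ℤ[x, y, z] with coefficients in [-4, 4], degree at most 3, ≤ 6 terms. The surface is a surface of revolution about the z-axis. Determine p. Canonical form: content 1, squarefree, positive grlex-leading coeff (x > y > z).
x^2 + y^2 - z + 1

1. deg p = 2.
2. Symmetries: every cross-section ⟂ z is a circle, so x, y appear only via x² + y².
3. From the visible intercepts: it misses every integer gridline on the x-axis; it meets the z-axis at z = 1 (among the integer gridlines); a circular section at z = 2 has radius exactly 1; no y-intercept at any integer in the box.
4. Together with the visible shape, these determine p as stated.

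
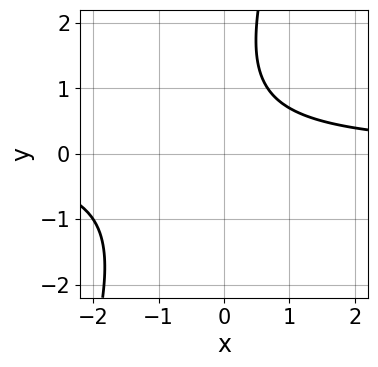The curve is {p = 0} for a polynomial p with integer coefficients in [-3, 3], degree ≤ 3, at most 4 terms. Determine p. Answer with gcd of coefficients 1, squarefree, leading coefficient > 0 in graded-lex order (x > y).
3*x*y - y^2 + 2*y - 3

deg p = 2.
Against the integer gridlines: no y-intercept at any integer in the box; the curve avoids every integer x-axis point in the box.
Solving for integer coefficients yields p as stated.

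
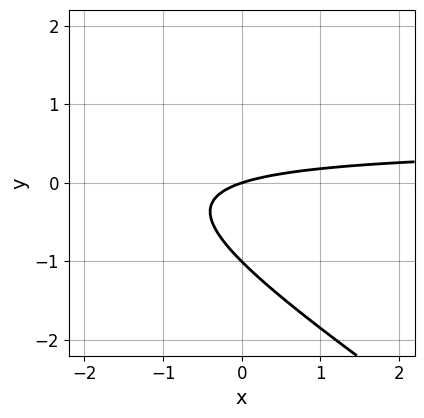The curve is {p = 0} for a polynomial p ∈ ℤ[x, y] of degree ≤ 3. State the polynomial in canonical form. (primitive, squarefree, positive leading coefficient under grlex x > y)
2*x*y + 3*y^2 - x + 3*y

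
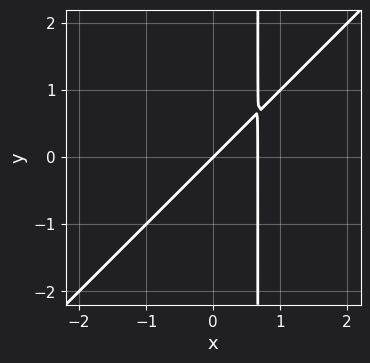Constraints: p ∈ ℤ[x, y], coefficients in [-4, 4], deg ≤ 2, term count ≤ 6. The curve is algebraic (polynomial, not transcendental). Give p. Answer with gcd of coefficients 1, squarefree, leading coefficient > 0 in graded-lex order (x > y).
The degree is 2 — the shape is more complex than any degree-1 curve.
From the visible intercepts: it meets the y-axis at y = 0 (among the integer gridlines); it crosses the x-axis at the gridline x = 0.
Putting this together gives p.

3*x^2 - 3*x*y - 2*x + 2*y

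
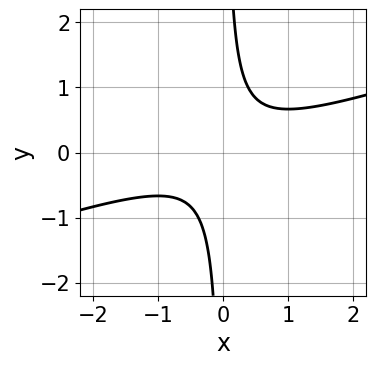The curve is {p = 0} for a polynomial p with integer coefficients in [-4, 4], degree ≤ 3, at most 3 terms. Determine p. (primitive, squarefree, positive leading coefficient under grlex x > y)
x^2 - 3*x*y + 1

(a) deg p = 2. No degree-1 curve has this shape.
(b) Checking where it meets the axes: the curve avoids every integer x-axis point in the box; the curve avoids every integer y-axis point in the box.
(c) Fitting integer coefficients to these (and the overall shape) gives p.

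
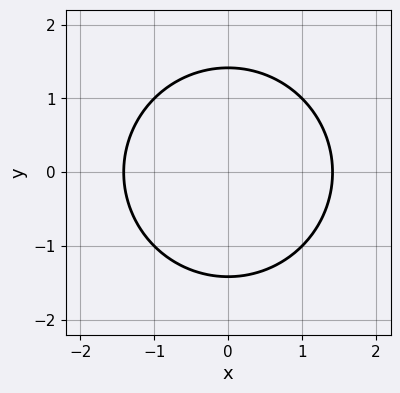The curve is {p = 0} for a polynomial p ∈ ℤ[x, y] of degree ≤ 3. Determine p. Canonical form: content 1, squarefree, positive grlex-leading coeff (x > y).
x^2 + y^2 - 2

Degree: the shape is more complex than any degree-1 curve, so deg p = 2.
Symmetries: it's symmetric under x → −x, forcing even powers of x; mirror symmetry y ↦ −y ⇒ only even powers of y.
Together with the visible shape, these determine p as stated.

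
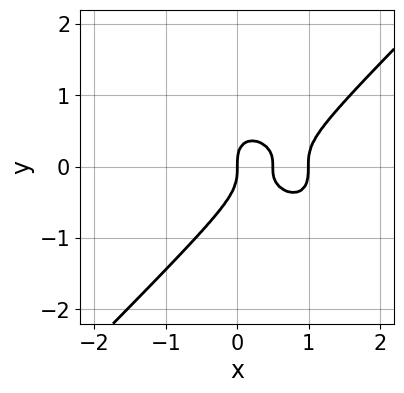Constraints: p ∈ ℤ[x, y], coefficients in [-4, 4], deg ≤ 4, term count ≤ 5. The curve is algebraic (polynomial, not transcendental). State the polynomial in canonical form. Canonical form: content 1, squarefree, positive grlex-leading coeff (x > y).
2*x^3 - 2*y^3 - 3*x^2 + x

The degree is 3 — no degree-2 curve has this shape.
Reading off the gridlines: among the integer gridlines, it crosses the x-axis at x ∈ {0, 1}; it crosses the y-axis at the gridline y = 0.
Together with the visible shape, these determine p as stated.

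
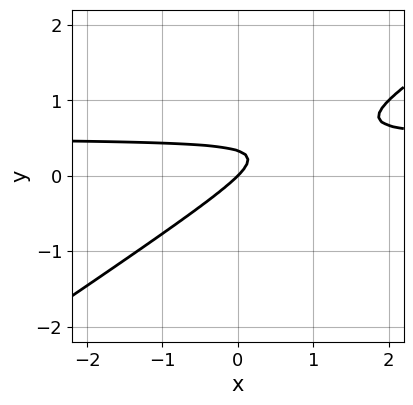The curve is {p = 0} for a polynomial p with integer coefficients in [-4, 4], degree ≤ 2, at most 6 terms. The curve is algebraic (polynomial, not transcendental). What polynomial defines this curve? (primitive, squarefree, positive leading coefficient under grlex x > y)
2*x*y - 3*y^2 - x + y

(a) Degree: the shape is more complex than any degree-1 curve, so deg p = 2.
(b) Checking where it meets the axes: one x-axis crossing is at x = 0; one y-axis crossing is at y = 0.
(c) Solving for integer coefficients yields p as stated.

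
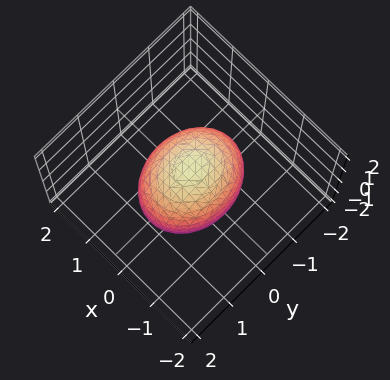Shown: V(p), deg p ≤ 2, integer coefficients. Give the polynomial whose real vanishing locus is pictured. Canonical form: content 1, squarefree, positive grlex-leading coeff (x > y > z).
deg p = 2.
Symmetries: the z ↦ −z reflection is a symmetry, so z appears only in even powers; mirror symmetry x ↦ −x ⇒ only even powers of x; it's symmetric under y → −y, forcing even powers of y.
Checking where it meets the axes: the x-axis gridline crossings are at x ∈ {-1, 1}.
Solving for integer coefficients yields p as stated.

3*x^2 + 2*y^2 + 2*z^2 - 3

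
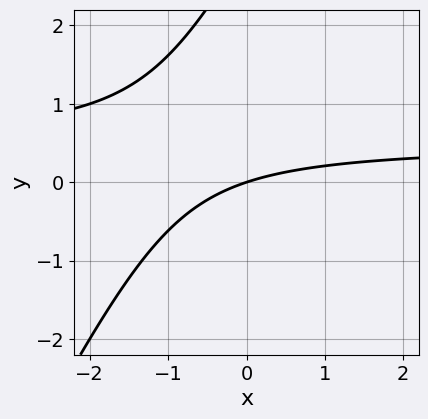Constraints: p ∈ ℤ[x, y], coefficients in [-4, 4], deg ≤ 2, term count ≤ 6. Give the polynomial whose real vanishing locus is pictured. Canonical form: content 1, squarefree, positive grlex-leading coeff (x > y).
First, the degree is 2 — a generic line meets the curve in up to 2 points.
Then, from the axis intercepts and sections: it crosses the y-axis at the gridline y = 0; it meets the x-axis at x = 0 (among the integer gridlines).
Finally, together with the visible shape, these determine p as stated.

2*x*y - y^2 - x + 3*y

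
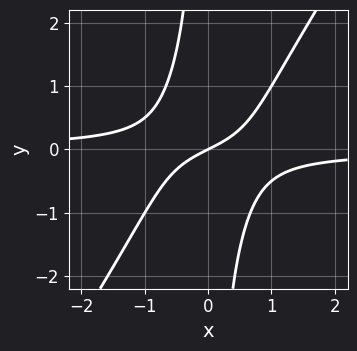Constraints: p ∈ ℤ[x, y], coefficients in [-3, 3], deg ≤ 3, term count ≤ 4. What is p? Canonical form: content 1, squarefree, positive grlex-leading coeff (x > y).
First, degree: the shape is more complex than any degree-2 curve, so deg p = 3.
Then, checking where it meets the axes: it crosses the x-axis at the gridline x = 0; it meets the y-axis at y = 0 (among the integer gridlines).
Finally, putting this together gives p.

3*x^2*y - 2*x*y^2 + x - 2*y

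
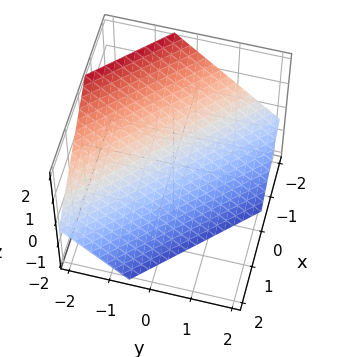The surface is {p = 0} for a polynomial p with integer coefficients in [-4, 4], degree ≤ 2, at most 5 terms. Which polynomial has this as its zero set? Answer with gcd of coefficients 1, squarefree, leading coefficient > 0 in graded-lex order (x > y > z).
3*x + 3*y + 3*z + 2

First, deg p = 1. Every cross-section is a straight line — this is a plane.
Finally, matching integer coefficients to the picture gives p.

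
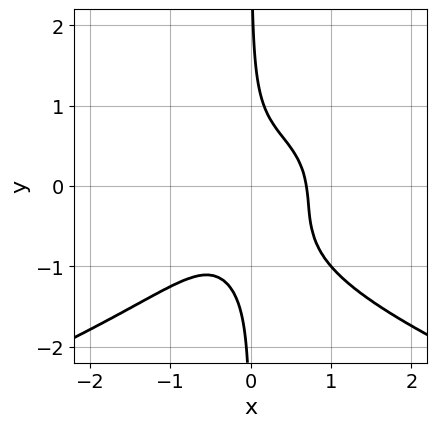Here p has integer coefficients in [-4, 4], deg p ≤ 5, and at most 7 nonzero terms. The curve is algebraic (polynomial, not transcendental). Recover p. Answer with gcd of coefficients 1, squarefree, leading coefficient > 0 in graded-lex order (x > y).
3*x*y^3 + 3*x^3 + 2*x*y^2 + x*y - 1

(a) deg p = 4. The shape is more complex than any degree-3 curve.
(b) Observable constraints: the curve avoids every integer y-axis point in the box.
(c) Together with the visible shape, these determine p as stated.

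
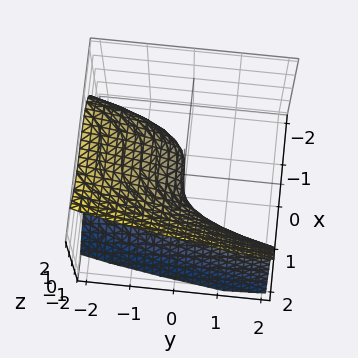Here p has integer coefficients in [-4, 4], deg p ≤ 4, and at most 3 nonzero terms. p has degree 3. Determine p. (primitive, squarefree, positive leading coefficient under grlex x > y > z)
1. Degree: the shape is more complex than any degree-2 surface, so deg p = 3.
2. Observable constraints: it crosses the y-axis at the gridline y = 0; one x-axis crossing is at x = 0; one z-axis crossing is at z = 0.
3. Fitting integer coefficients to these (and the overall shape) gives p.

2*x^3 - 3*z^2 - 3*y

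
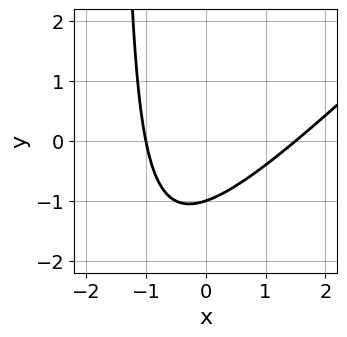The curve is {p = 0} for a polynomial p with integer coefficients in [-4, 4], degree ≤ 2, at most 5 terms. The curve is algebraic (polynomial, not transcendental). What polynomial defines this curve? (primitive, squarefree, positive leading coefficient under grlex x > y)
2*x^2 - 2*x*y - x - 3*y - 3

1. Degree: the shape is more complex than any degree-1 curve, so deg p = 2.
2. Against the integer gridlines: one x-axis crossing is at x = -1; one y-axis crossing is at y = -1.
3. Putting this together gives p.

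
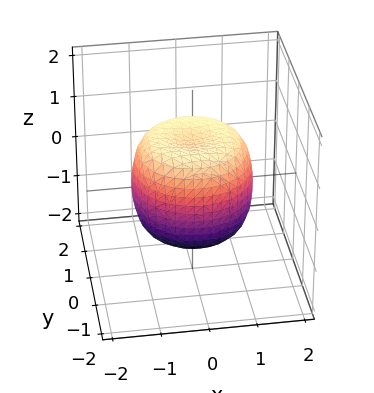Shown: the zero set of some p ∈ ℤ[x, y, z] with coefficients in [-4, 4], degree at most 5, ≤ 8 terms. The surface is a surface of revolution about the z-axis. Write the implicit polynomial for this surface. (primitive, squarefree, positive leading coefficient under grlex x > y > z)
First, degree: the shape is more complex than any degree-3 surface, so deg p = 4.
Next, by symmetry, every cross-section ⟂ z is a circle, so x, y appear only via x² + y².
Next, against the integer gridlines: a circular section at z = -1 has radius exactly 1; among the integer gridlines, it crosses the z-axis at z ∈ {-1, 1}.
Finally, assembling these constraints gives the stated polynomial.

x^4 + 2*x^2*y^2 + y^4 - x^2 - y^2 + z^2 - 1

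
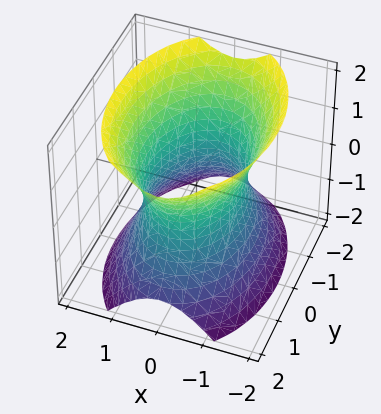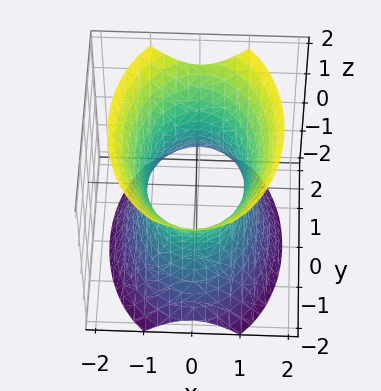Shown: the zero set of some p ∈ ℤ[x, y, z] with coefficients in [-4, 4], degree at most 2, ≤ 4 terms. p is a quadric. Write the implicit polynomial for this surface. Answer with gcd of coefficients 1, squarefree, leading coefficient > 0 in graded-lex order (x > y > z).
Degree: one connected sheet with a waist; a quadric, so deg p = 2.
Symmetries: mirror symmetry x ↦ −x ⇒ only even powers of x; mirror symmetry z ↦ −z ⇒ only even powers of z; mirror symmetry y ↦ −y ⇒ only even powers of y.
Checking where it meets the axes: the surface avoids every integer z-axis point in the box; the x-axis gridline crossings are at x ∈ {-1, 1}.
Matching integer coefficients to the picture gives p.

2*x^2 + y^2 - z^2 - 2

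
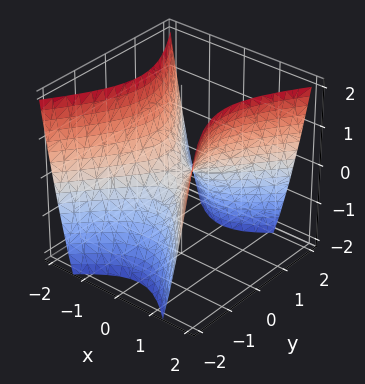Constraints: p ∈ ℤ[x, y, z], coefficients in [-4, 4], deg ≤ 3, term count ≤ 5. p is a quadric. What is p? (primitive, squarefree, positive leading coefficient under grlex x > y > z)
3*x^2 - 2*y^2 - 2*z

First, the degree is 2 — a saddle surface; a quadric.
Then, symmetries: the x ↦ −x reflection is a symmetry, so x appears only in even powers; mirror symmetry y ↦ −y ⇒ only even powers of y.
Next, against the integer gridlines: it crosses the y-axis at the gridline y = 0; one x-axis crossing is at x = 0; one z-axis crossing is at z = 0.
Finally, together with the visible shape, these determine p as stated.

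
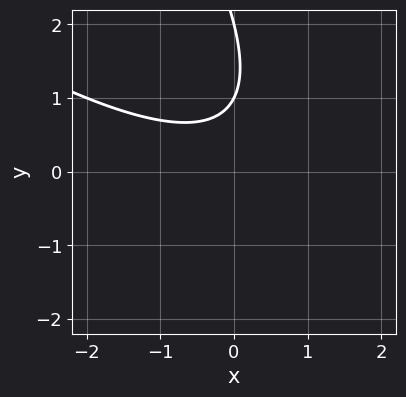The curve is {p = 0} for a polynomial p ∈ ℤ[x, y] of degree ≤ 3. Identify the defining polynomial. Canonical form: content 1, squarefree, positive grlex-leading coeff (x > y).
x^2 + 2*x*y + y^2 - 3*y + 2

1. The degree is 2 — the shape is more complex than any degree-1 curve.
2. From the visible intercepts: no x-intercept at any integer in the box; among the integer gridlines, it crosses the y-axis at y ∈ {1, 2}.
3. Together with the visible shape, these determine p as stated.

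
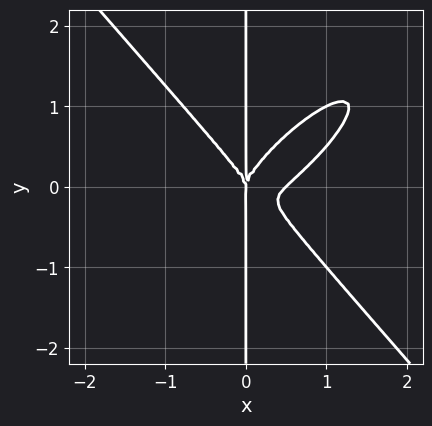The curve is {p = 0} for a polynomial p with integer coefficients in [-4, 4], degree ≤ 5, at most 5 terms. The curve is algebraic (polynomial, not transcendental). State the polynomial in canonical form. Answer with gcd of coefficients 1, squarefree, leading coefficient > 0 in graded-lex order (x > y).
First, deg p = 4. A generic line meets the curve in up to 4 points.
Then, reading off the gridlines: every point of the y-axis in the box is on the curve; one x-axis crossing is at x = 0.
Finally, putting this together gives p.

2*x^4 - 2*x^3*y - x^2*y^2 + 2*x*y^3 - x^3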